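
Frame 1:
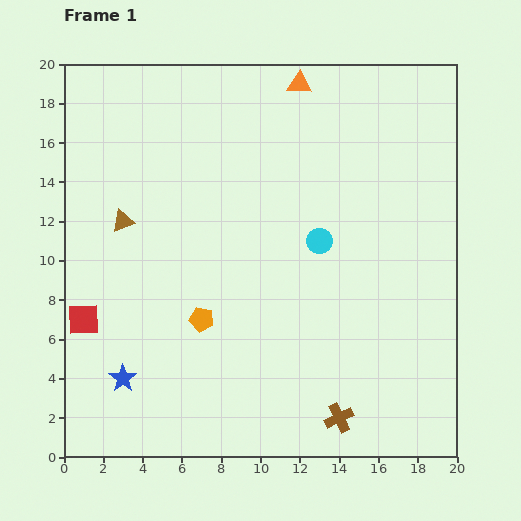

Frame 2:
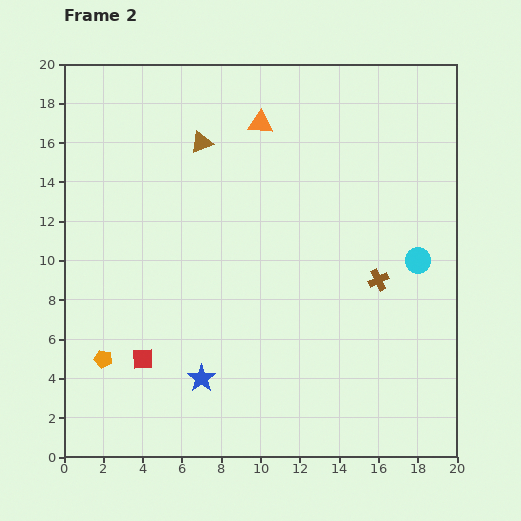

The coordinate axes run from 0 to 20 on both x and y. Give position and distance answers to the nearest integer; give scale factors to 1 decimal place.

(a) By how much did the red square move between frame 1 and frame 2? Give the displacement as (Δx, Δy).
(3, -2)

The red square was at (1, 7) in frame 1 and (4, 5) in frame 2.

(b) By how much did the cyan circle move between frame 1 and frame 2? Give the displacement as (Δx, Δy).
(5, -1)

The cyan circle was at (13, 11) in frame 1 and (18, 10) in frame 2.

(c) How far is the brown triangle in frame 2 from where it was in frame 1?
6

The brown triangle moved from (3, 12) to (7, 16), a distance of √(4² + 4²) ≈ 6.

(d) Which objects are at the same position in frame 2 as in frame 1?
none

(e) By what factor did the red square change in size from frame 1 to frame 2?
0.7×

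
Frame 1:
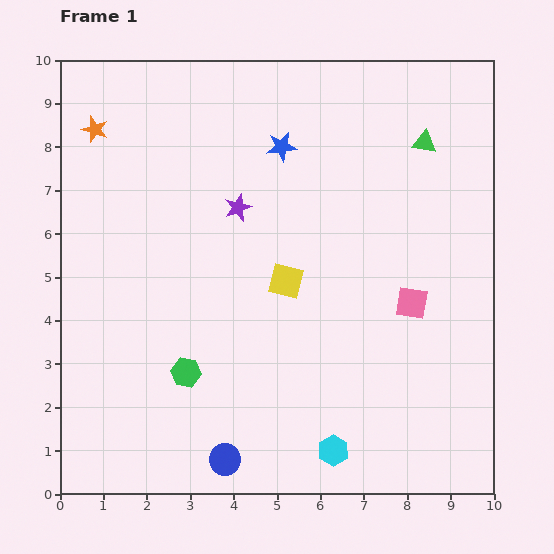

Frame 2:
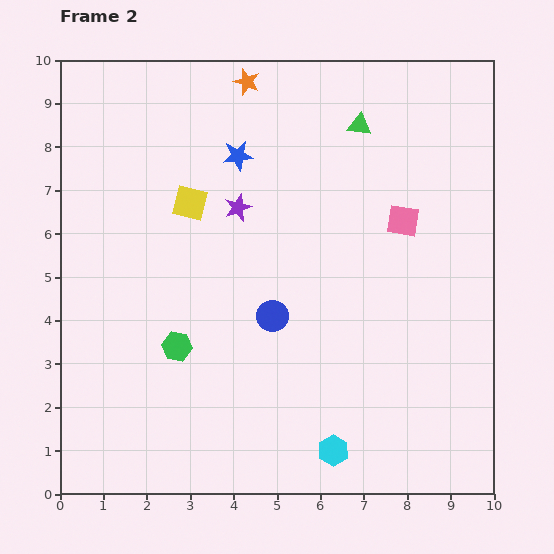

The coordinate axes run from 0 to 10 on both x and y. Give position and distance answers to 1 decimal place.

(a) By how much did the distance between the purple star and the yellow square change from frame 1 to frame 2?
-0.9

Distance in frame 1: 2.0. Distance in frame 2: 1.1.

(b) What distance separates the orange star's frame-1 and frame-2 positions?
3.7

The orange star moved from (0.8, 8.4) to (4.3, 9.5), a distance of √(3.5² + 1.1²) ≈ 3.7.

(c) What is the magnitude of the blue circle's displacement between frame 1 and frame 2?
3.5

The blue circle moved from (3.8, 0.8) to (4.9, 4.1), a distance of √(1.1² + 3.3²) ≈ 3.5.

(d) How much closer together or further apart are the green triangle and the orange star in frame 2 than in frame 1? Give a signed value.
-4.8

Distance in frame 1: 7.6. Distance in frame 2: 2.8.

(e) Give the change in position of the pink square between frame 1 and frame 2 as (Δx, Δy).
(-0.2, 1.9)

The pink square was at (8.1, 4.4) in frame 1 and (7.9, 6.3) in frame 2.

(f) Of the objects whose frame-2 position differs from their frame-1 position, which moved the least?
the green hexagon

(moved 0.6)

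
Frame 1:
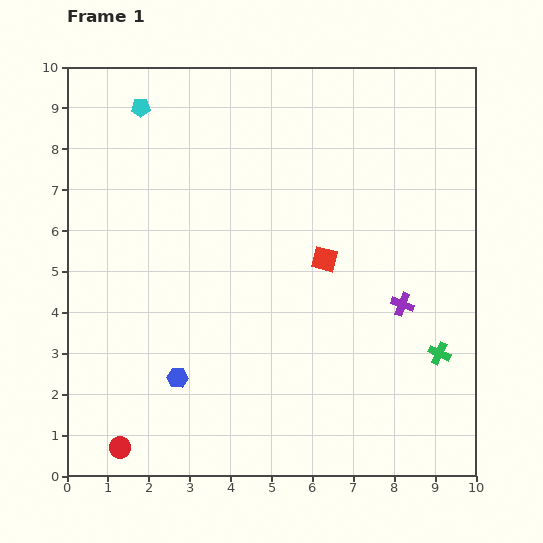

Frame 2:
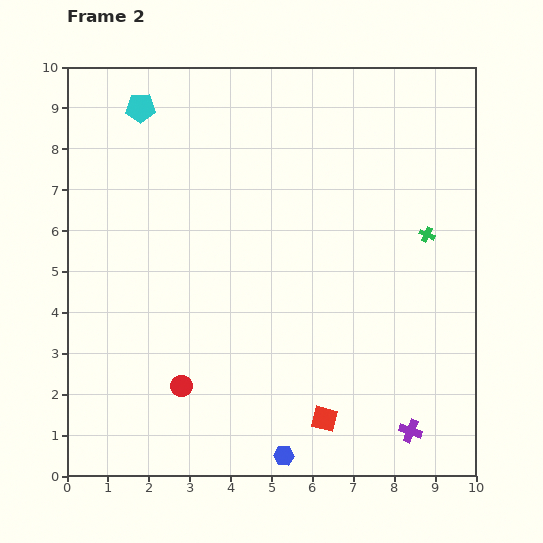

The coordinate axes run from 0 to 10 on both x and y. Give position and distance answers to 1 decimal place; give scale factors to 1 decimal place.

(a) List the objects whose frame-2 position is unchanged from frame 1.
the cyan pentagon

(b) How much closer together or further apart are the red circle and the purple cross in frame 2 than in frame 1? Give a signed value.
-2.0

Distance in frame 1: 7.7. Distance in frame 2: 5.7.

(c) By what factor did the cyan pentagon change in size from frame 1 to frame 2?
1.6×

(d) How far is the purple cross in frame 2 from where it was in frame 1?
3.1

The purple cross moved from (8.2, 4.2) to (8.4, 1.1), a distance of √(0.2² + 3.1²) ≈ 3.1.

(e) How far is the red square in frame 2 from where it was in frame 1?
3.9

The red square moved from (6.3, 5.3) to (6.3, 1.4), a distance of √(0.0² + 3.9²) ≈ 3.9.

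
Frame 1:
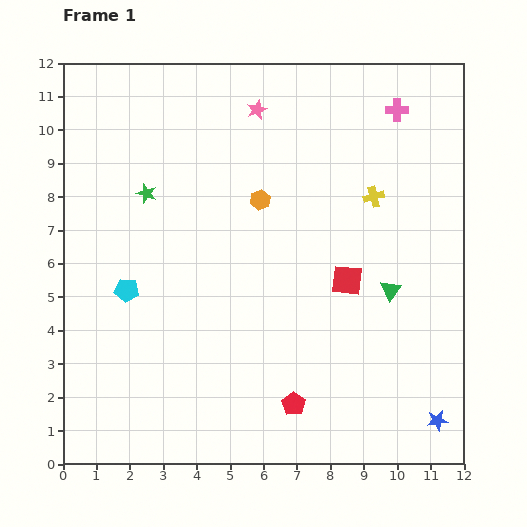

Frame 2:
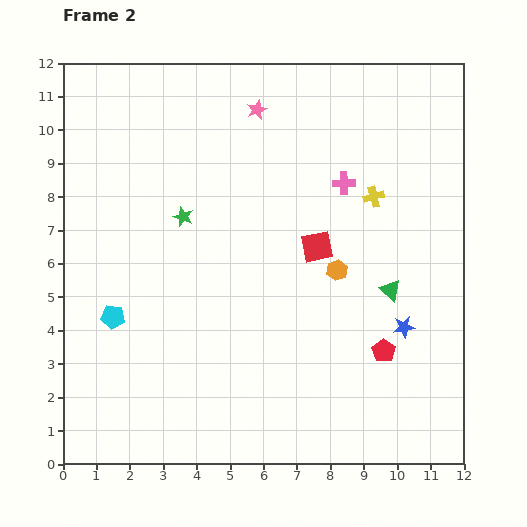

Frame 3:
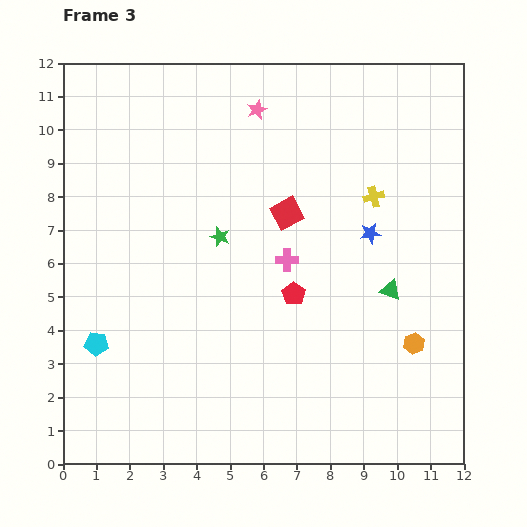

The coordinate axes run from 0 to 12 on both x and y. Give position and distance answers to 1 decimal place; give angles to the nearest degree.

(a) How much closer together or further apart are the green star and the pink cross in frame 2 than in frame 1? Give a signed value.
-3.0

Distance in frame 1: 7.9. Distance in frame 2: 4.9.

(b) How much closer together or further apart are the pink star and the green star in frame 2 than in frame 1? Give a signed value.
-0.2

Distance in frame 1: 4.1. Distance in frame 2: 3.9.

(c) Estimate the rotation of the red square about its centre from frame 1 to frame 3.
34° counter-clockwise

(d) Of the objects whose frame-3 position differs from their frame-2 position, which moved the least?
the cyan pentagon

(moved 0.9)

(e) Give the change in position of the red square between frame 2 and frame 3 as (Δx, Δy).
(-0.9, 1.0)

The red square was at (7.6, 6.5) in frame 2 and (6.7, 7.5) in frame 3.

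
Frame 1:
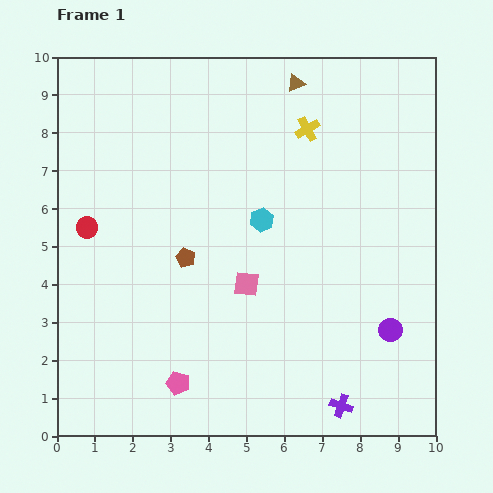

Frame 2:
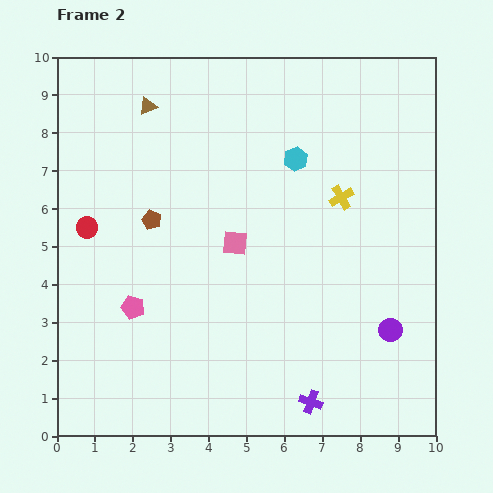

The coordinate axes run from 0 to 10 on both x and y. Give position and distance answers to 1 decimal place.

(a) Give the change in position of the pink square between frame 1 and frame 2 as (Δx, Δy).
(-0.3, 1.1)

The pink square was at (5.0, 4.0) in frame 1 and (4.7, 5.1) in frame 2.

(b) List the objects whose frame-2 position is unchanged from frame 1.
the purple circle, the red circle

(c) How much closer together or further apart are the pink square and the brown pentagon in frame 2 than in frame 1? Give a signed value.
+0.6

Distance in frame 1: 1.7. Distance in frame 2: 2.3.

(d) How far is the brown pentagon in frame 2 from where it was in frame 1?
1.3

The brown pentagon moved from (3.4, 4.7) to (2.5, 5.7), a distance of √(0.9² + 1.0²) ≈ 1.3.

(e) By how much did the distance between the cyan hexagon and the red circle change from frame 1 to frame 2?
+1.2

Distance in frame 1: 4.6. Distance in frame 2: 5.8.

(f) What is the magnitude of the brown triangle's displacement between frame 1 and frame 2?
3.9

The brown triangle moved from (6.3, 9.3) to (2.4, 8.7), a distance of √(3.9² + 0.6²) ≈ 3.9.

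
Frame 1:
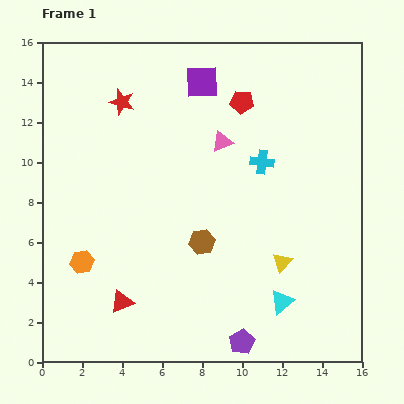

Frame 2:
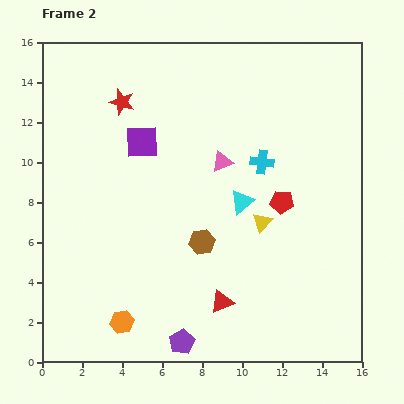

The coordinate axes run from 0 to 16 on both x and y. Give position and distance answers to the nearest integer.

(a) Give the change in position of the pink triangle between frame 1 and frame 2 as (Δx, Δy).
(0, -1)

The pink triangle was at (9, 11) in frame 1 and (9, 10) in frame 2.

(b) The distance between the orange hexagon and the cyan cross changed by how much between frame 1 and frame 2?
+1

Distance in frame 1: 10. Distance in frame 2: 11.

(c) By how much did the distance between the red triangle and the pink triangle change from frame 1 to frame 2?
-2

Distance in frame 1: 9. Distance in frame 2: 7.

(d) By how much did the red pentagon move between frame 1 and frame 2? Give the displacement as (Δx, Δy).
(2, -5)

The red pentagon was at (10, 13) in frame 1 and (12, 8) in frame 2.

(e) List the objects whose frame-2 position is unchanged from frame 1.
the red star, the cyan cross, the brown hexagon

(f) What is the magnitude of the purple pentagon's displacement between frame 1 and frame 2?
3

The purple pentagon moved from (10, 1) to (7, 1), a distance of √(3² + 0²) ≈ 3.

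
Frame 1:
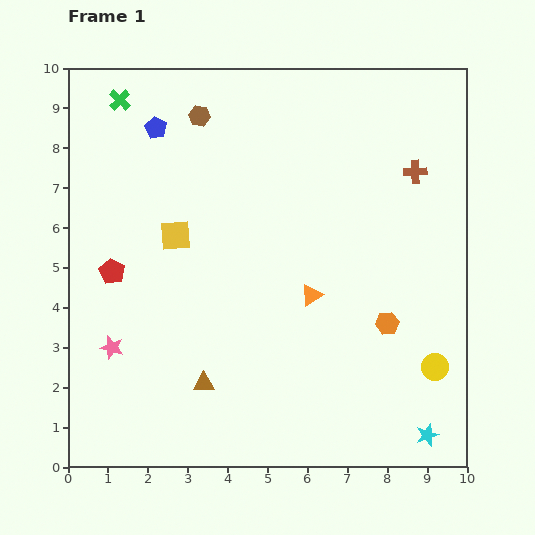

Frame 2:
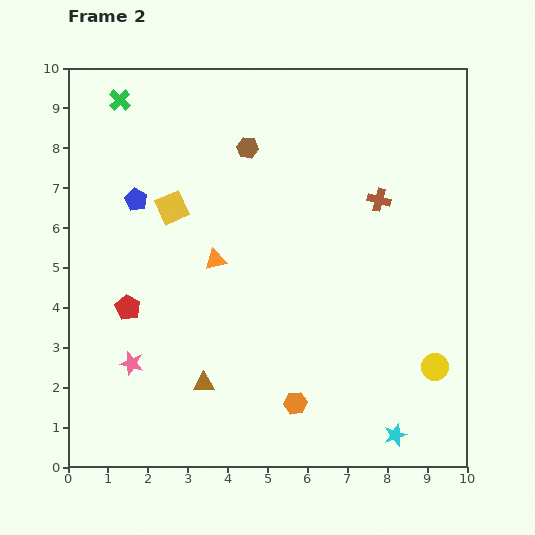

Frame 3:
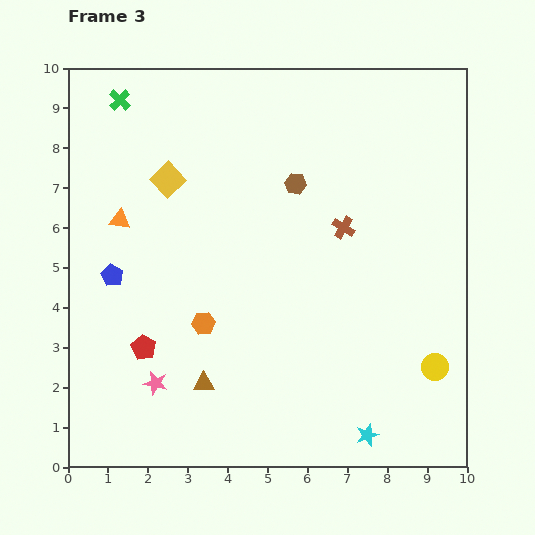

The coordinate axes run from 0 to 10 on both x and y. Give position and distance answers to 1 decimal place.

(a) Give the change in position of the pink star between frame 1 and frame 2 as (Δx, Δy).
(0.5, -0.4)

The pink star was at (1.1, 3.0) in frame 1 and (1.6, 2.6) in frame 2.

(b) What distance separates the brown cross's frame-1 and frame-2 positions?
1.1

The brown cross moved from (8.7, 7.4) to (7.8, 6.7), a distance of √(0.9² + 0.7²) ≈ 1.1.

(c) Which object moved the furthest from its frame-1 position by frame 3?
the orange triangle

(moved 5.2; next 4.6)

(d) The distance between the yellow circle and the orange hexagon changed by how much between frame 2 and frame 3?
+2.3

Distance in frame 2: 3.6. Distance in frame 3: 5.9.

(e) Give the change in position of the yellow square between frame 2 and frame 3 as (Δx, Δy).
(-0.1, 0.7)

The yellow square was at (2.6, 6.5) in frame 2 and (2.5, 7.2) in frame 3.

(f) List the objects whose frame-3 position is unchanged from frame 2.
the yellow circle, the brown triangle, the green cross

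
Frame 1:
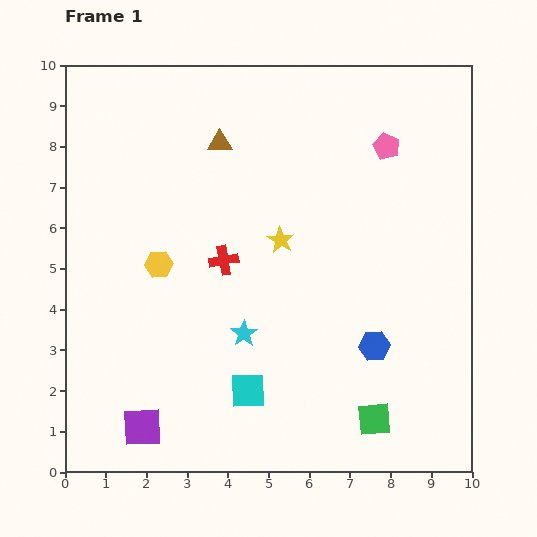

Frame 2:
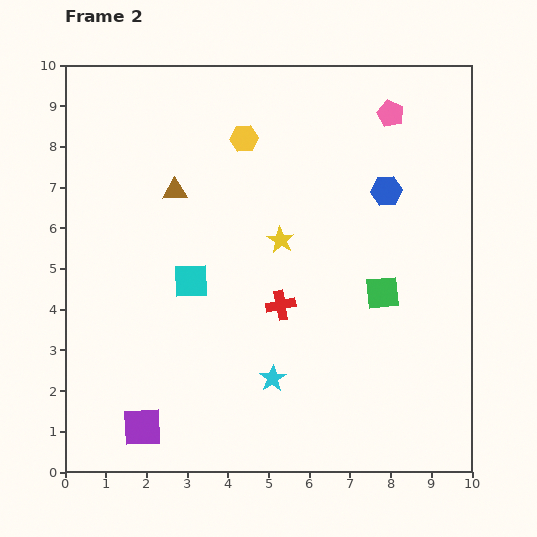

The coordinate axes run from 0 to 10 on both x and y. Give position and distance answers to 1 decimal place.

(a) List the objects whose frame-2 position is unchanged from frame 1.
the purple square, the yellow star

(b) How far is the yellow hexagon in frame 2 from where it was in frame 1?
3.7

The yellow hexagon moved from (2.3, 5.1) to (4.4, 8.2), a distance of √(2.1² + 3.1²) ≈ 3.7.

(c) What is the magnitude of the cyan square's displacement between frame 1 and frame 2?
3.0

The cyan square moved from (4.5, 2.0) to (3.1, 4.7), a distance of √(1.4² + 2.7²) ≈ 3.0.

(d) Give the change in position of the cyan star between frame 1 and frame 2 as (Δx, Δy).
(0.7, -1.1)

The cyan star was at (4.4, 3.4) in frame 1 and (5.1, 2.3) in frame 2.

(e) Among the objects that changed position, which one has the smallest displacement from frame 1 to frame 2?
the pink pentagon

(moved 0.8)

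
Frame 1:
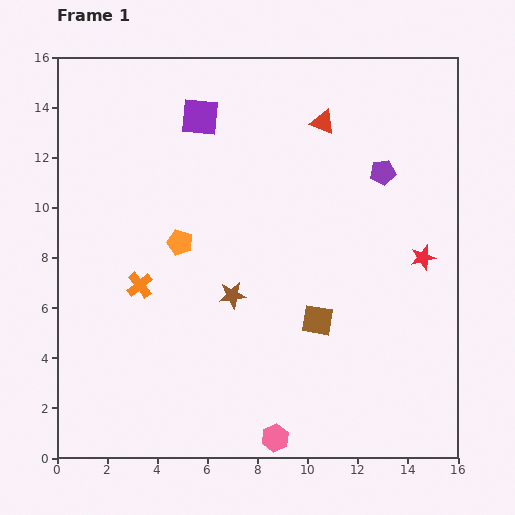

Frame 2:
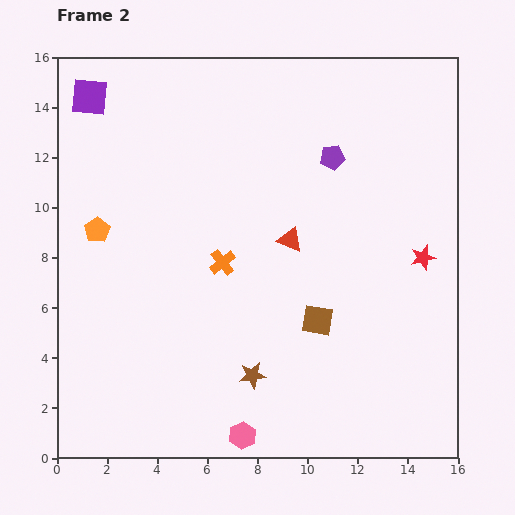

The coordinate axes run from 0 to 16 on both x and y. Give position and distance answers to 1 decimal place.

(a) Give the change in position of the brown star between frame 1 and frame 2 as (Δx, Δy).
(0.8, -3.2)

The brown star was at (7.0, 6.5) in frame 1 and (7.8, 3.3) in frame 2.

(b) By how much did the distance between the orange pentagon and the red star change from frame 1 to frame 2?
+3.3

Distance in frame 1: 9.7. Distance in frame 2: 13.0.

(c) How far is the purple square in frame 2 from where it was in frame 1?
4.5

The purple square moved from (5.7, 13.6) to (1.3, 14.4), a distance of √(4.4² + 0.8²) ≈ 4.5.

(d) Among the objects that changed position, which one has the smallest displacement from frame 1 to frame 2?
the pink hexagon

(moved 1.3)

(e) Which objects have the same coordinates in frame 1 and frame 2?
the red star, the brown square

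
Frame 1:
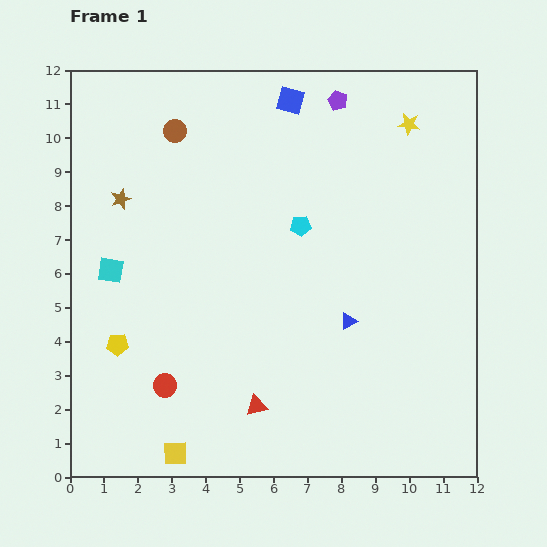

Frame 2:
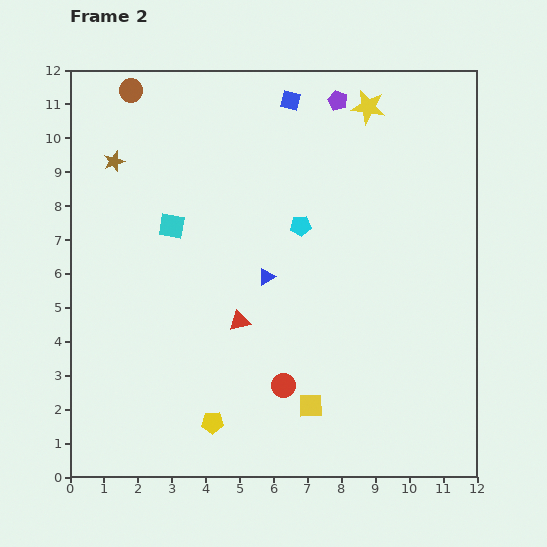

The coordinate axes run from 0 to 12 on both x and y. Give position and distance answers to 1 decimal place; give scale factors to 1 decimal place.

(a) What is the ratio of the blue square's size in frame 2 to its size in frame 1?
0.7×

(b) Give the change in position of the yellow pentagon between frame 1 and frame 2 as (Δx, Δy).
(2.8, -2.3)

The yellow pentagon was at (1.4, 3.9) in frame 1 and (4.2, 1.6) in frame 2.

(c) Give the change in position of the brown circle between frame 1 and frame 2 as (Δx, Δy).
(-1.3, 1.2)

The brown circle was at (3.1, 10.2) in frame 1 and (1.8, 11.4) in frame 2.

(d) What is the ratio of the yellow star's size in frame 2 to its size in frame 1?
1.6×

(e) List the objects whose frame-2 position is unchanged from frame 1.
the purple pentagon, the blue square, the cyan pentagon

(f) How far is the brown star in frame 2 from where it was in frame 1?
1.1

The brown star moved from (1.5, 8.2) to (1.3, 9.3), a distance of √(0.2² + 1.1²) ≈ 1.1.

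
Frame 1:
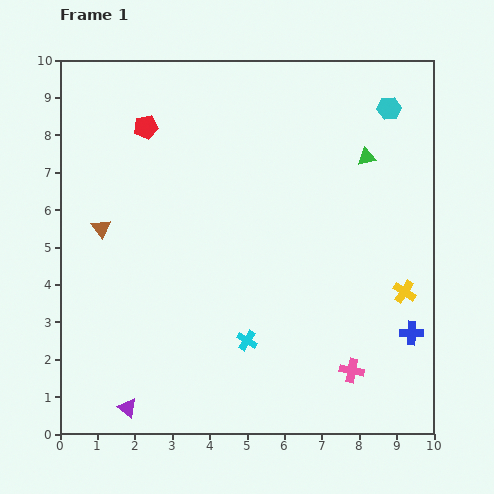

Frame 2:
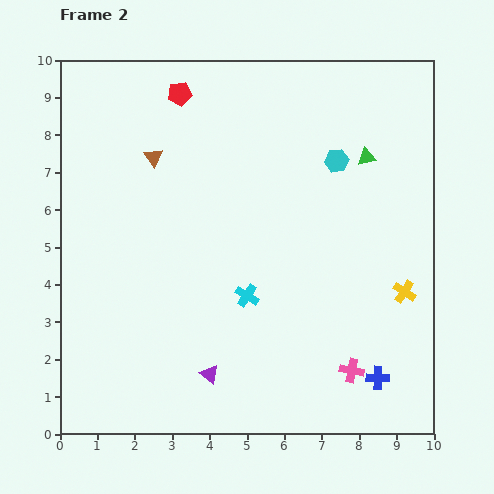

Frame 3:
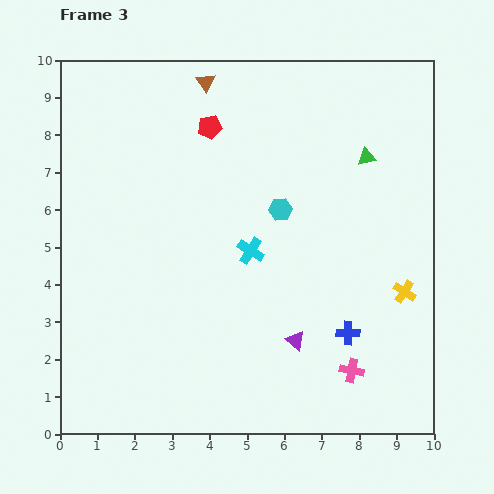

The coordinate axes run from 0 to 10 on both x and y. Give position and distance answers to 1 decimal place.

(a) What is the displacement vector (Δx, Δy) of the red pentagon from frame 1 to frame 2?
(0.9, 0.9)

The red pentagon was at (2.3, 8.2) in frame 1 and (3.2, 9.1) in frame 2.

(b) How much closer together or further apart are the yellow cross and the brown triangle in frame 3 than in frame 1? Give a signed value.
-0.6

Distance in frame 1: 8.3. Distance in frame 3: 7.7.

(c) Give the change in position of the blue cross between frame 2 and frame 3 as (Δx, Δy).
(-0.8, 1.2)

The blue cross was at (8.5, 1.5) in frame 2 and (7.7, 2.7) in frame 3.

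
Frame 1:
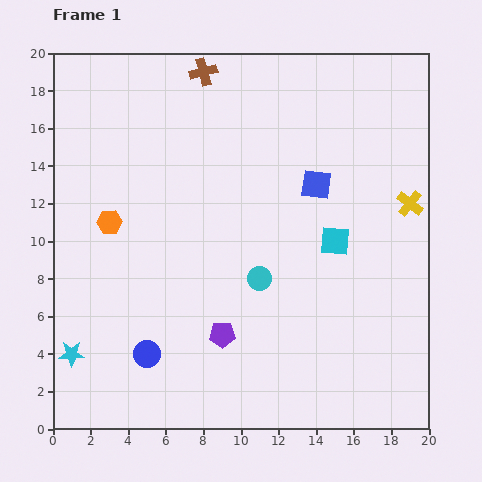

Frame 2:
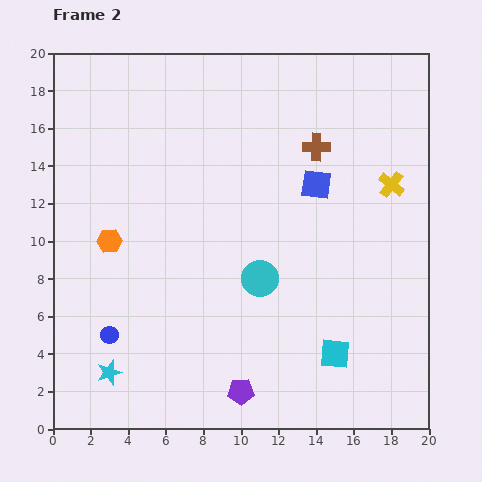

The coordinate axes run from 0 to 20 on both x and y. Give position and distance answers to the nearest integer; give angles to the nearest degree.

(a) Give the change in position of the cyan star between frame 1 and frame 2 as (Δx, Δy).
(2, -1)

The cyan star was at (1, 4) in frame 1 and (3, 3) in frame 2.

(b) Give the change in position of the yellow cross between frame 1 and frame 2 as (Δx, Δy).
(-1, 1)

The yellow cross was at (19, 12) in frame 1 and (18, 13) in frame 2.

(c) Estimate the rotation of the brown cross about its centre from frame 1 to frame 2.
16° clockwise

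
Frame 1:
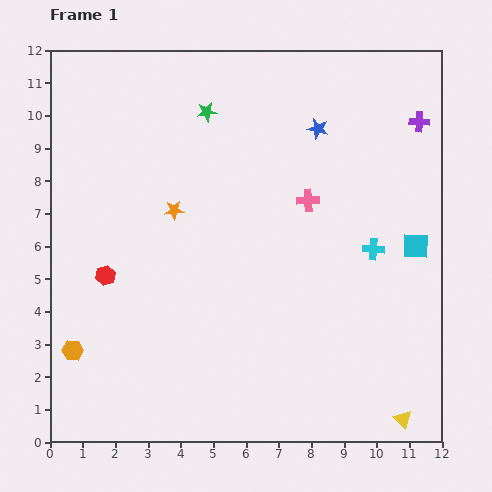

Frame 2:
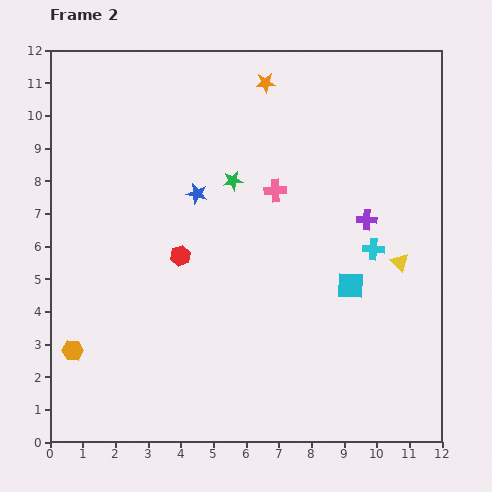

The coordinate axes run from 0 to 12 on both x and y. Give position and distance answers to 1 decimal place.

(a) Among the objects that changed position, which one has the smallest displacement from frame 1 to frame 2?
the pink cross

(moved 1.0)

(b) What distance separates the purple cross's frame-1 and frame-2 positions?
3.4

The purple cross moved from (11.3, 9.8) to (9.7, 6.8), a distance of √(1.6² + 3.0²) ≈ 3.4.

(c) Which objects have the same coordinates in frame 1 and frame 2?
the orange hexagon, the cyan cross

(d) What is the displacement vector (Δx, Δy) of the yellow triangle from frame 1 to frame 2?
(-0.1, 4.8)

The yellow triangle was at (10.8, 0.7) in frame 1 and (10.7, 5.5) in frame 2.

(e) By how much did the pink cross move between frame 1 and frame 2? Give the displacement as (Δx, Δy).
(-1.0, 0.3)

The pink cross was at (7.9, 7.4) in frame 1 and (6.9, 7.7) in frame 2.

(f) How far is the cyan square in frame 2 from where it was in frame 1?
2.3

The cyan square moved from (11.2, 6.0) to (9.2, 4.8), a distance of √(2.0² + 1.2²) ≈ 2.3.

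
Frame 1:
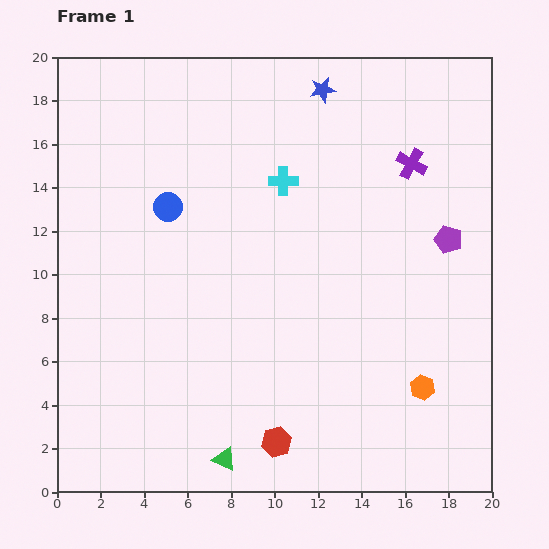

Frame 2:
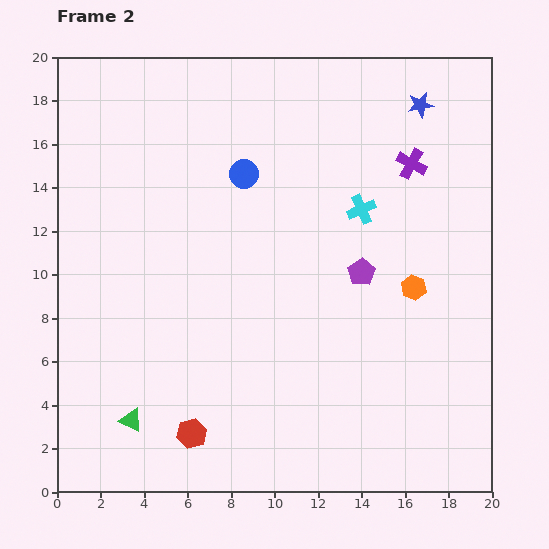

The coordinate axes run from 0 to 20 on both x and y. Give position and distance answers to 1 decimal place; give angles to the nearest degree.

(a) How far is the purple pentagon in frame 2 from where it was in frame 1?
4.3

The purple pentagon moved from (18.0, 11.6) to (14.0, 10.1), a distance of √(4.0² + 1.5²) ≈ 4.3.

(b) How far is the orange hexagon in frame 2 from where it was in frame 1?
4.6

The orange hexagon moved from (16.8, 4.8) to (16.4, 9.4), a distance of √(0.4² + 4.6²) ≈ 4.6.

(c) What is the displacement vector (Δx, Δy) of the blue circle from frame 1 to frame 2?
(3.5, 1.5)

The blue circle was at (5.1, 13.1) in frame 1 and (8.6, 14.6) in frame 2.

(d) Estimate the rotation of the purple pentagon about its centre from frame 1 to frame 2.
21° clockwise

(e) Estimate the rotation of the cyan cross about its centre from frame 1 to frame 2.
25° counter-clockwise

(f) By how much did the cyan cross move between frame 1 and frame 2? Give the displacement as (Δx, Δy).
(3.6, -1.3)

The cyan cross was at (10.4, 14.3) in frame 1 and (14.0, 13.0) in frame 2.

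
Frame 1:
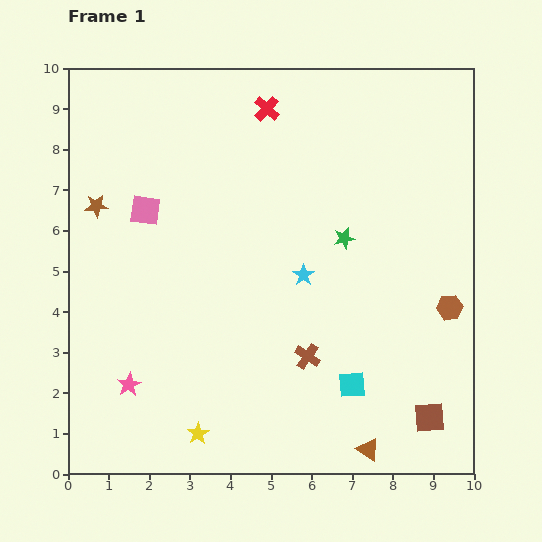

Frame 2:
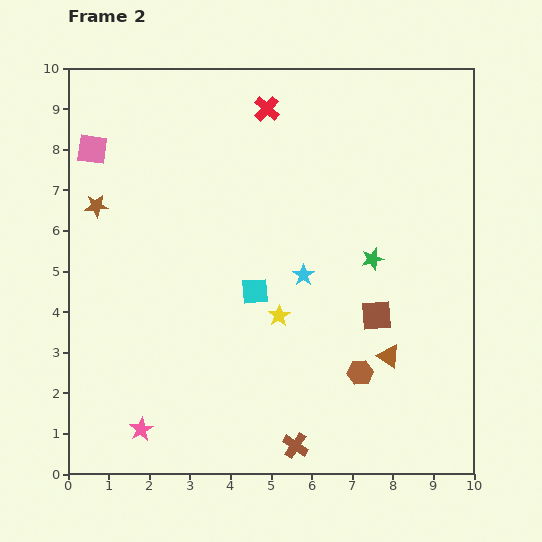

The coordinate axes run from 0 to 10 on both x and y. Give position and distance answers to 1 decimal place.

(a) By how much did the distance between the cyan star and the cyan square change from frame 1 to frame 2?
-1.7

Distance in frame 1: 3.0. Distance in frame 2: 1.3.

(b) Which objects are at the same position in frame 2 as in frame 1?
the red cross, the cyan star, the brown star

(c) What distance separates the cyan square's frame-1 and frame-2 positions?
3.3

The cyan square moved from (7.0, 2.2) to (4.6, 4.5), a distance of √(2.4² + 2.3²) ≈ 3.3.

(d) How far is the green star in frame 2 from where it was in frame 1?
0.9

The green star moved from (6.8, 5.8) to (7.5, 5.3), a distance of √(0.7² + 0.5²) ≈ 0.9.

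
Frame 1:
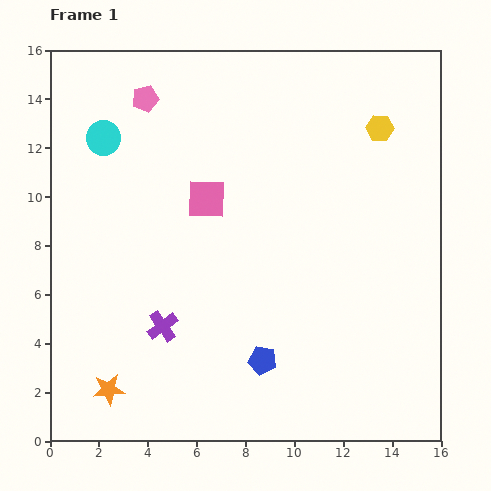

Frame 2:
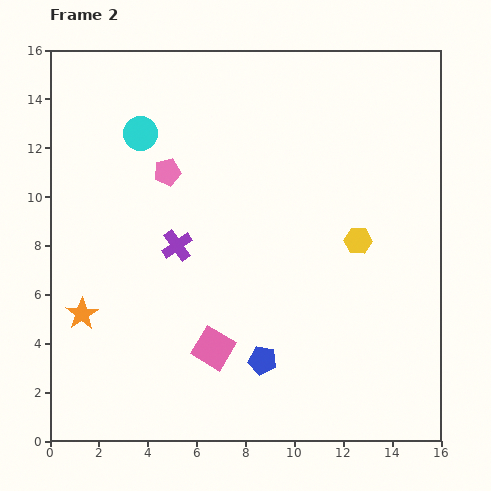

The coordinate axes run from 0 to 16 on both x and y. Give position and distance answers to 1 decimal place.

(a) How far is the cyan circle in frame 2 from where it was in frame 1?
1.5

The cyan circle moved from (2.2, 12.4) to (3.7, 12.6), a distance of √(1.5² + 0.2²) ≈ 1.5.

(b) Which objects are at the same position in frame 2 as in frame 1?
the blue pentagon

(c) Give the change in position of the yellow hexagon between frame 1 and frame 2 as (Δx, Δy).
(-0.9, -4.6)

The yellow hexagon was at (13.5, 12.8) in frame 1 and (12.6, 8.2) in frame 2.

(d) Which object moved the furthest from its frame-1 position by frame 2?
the pink square

(moved 6.1; next 4.7)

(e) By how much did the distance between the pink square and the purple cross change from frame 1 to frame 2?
-1.0

Distance in frame 1: 5.5. Distance in frame 2: 4.5.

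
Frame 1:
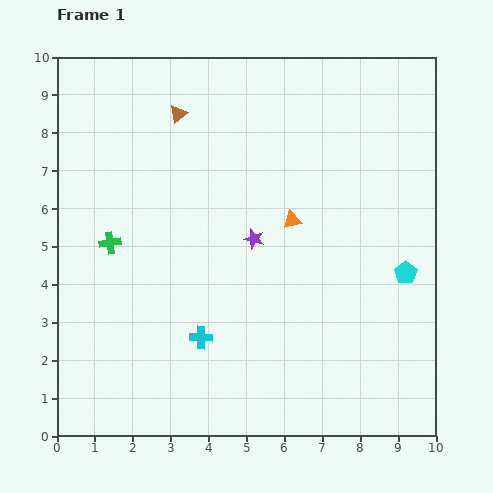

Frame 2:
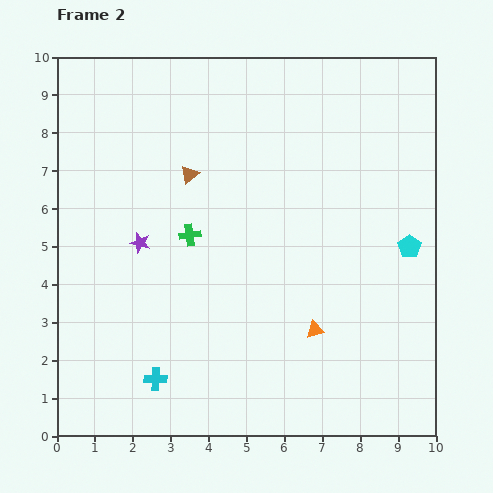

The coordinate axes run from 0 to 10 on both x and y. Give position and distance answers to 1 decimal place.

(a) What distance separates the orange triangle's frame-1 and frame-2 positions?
3.0

The orange triangle moved from (6.2, 5.7) to (6.8, 2.8), a distance of √(0.6² + 2.9²) ≈ 3.0.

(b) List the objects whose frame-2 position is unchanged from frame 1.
none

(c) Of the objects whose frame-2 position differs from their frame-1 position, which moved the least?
the cyan pentagon

(moved 0.7)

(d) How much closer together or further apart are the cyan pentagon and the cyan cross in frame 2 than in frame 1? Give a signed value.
+1.9

Distance in frame 1: 5.7. Distance in frame 2: 7.6.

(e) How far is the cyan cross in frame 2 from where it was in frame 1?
1.6

The cyan cross moved from (3.8, 2.6) to (2.6, 1.5), a distance of √(1.2² + 1.1²) ≈ 1.6.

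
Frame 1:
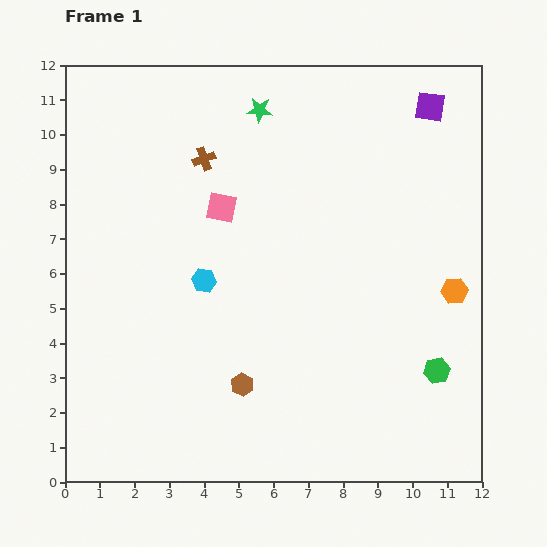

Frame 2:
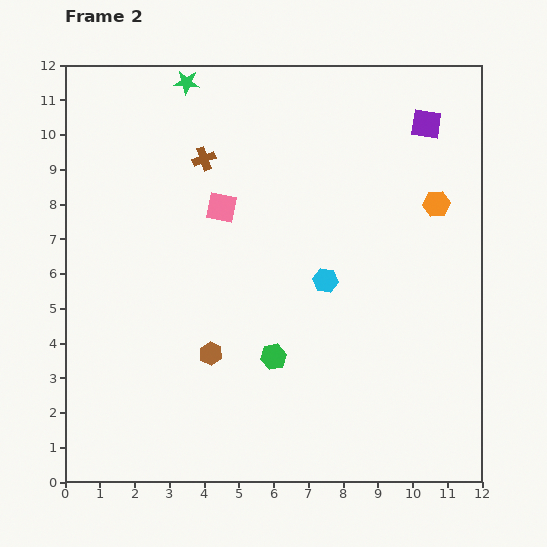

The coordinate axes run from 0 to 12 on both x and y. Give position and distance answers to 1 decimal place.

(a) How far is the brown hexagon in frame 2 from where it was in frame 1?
1.3

The brown hexagon moved from (5.1, 2.8) to (4.2, 3.7), a distance of √(0.9² + 0.9²) ≈ 1.3.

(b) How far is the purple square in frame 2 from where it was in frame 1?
0.5

The purple square moved from (10.5, 10.8) to (10.4, 10.3), a distance of √(0.1² + 0.5²) ≈ 0.5.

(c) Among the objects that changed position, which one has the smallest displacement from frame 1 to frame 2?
the purple square

(moved 0.5)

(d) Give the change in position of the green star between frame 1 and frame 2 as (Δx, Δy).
(-2.1, 0.8)

The green star was at (5.6, 10.7) in frame 1 and (3.5, 11.5) in frame 2.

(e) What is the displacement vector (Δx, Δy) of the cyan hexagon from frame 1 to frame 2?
(3.5, 0.0)

The cyan hexagon was at (4.0, 5.8) in frame 1 and (7.5, 5.8) in frame 2.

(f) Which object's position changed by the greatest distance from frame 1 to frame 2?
the green hexagon

(moved 4.7; next 3.5)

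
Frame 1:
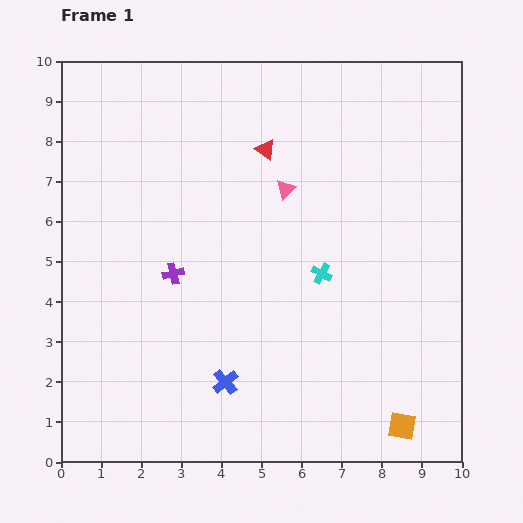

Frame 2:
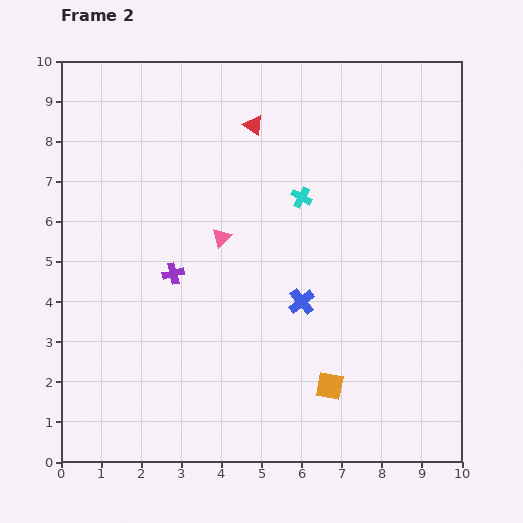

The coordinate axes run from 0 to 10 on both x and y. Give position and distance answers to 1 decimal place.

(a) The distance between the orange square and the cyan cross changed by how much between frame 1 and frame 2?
+0.5

Distance in frame 1: 4.3. Distance in frame 2: 4.8.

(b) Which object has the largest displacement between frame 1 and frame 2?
the blue cross

(moved 2.8; next 2.1)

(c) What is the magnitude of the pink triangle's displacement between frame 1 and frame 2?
2.0

The pink triangle moved from (5.6, 6.8) to (4.0, 5.6), a distance of √(1.6² + 1.2²) ≈ 2.0.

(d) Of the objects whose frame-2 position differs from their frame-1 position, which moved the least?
the red triangle

(moved 0.7)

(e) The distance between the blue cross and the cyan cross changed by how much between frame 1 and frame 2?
-1.0

Distance in frame 1: 3.6. Distance in frame 2: 2.6.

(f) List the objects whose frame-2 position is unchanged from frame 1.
the purple cross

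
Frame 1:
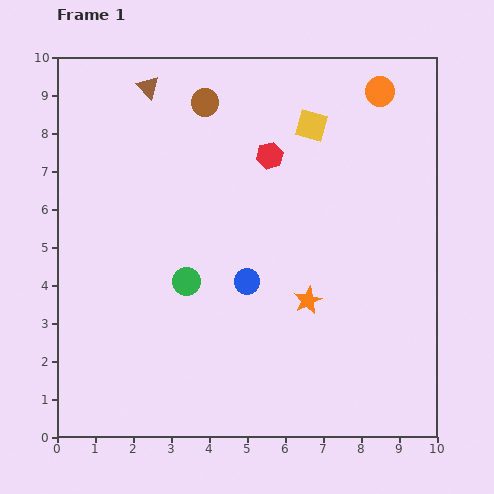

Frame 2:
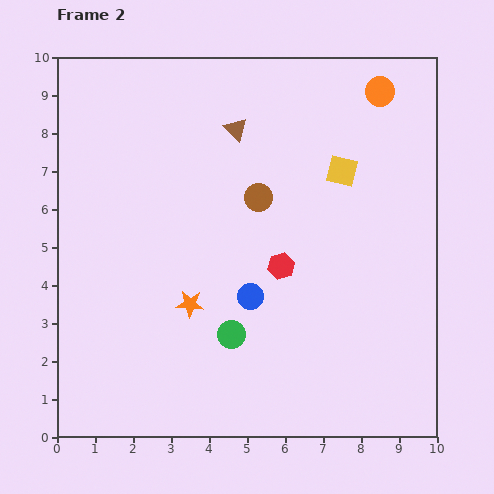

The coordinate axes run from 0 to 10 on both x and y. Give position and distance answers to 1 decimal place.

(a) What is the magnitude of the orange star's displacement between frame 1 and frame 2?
3.1

The orange star moved from (6.6, 3.6) to (3.5, 3.5), a distance of √(3.1² + 0.1²) ≈ 3.1.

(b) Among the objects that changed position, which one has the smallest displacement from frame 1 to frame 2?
the blue circle

(moved 0.4)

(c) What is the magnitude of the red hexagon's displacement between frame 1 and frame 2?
2.9

The red hexagon moved from (5.6, 7.4) to (5.9, 4.5), a distance of √(0.3² + 2.9²) ≈ 2.9.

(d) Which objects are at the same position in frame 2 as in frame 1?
the orange circle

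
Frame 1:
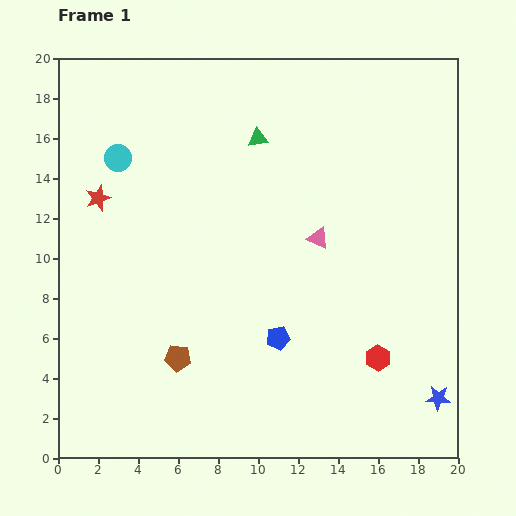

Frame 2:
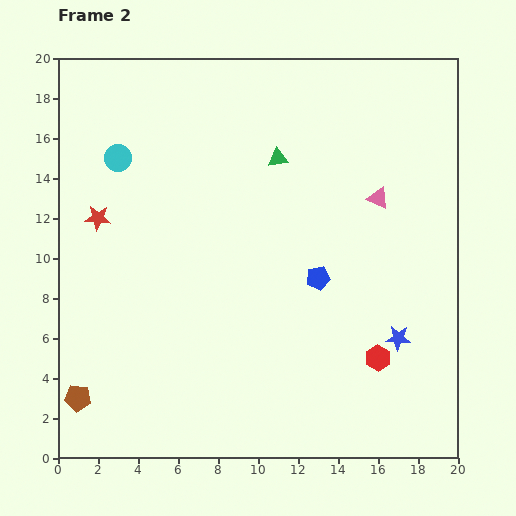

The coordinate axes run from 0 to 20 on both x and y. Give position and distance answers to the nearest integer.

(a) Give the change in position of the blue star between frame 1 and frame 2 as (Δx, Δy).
(-2, 3)

The blue star was at (19, 3) in frame 1 and (17, 6) in frame 2.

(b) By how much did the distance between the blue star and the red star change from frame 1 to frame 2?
-4

Distance in frame 1: 20. Distance in frame 2: 16.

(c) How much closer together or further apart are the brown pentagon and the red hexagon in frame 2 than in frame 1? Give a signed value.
+5

Distance in frame 1: 10. Distance in frame 2: 15.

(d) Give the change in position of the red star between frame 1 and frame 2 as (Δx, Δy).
(0, -1)

The red star was at (2, 13) in frame 1 and (2, 12) in frame 2.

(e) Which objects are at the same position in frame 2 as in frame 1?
the cyan circle, the red hexagon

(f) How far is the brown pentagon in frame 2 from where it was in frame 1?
5

The brown pentagon moved from (6, 5) to (1, 3), a distance of √(5² + 2²) ≈ 5.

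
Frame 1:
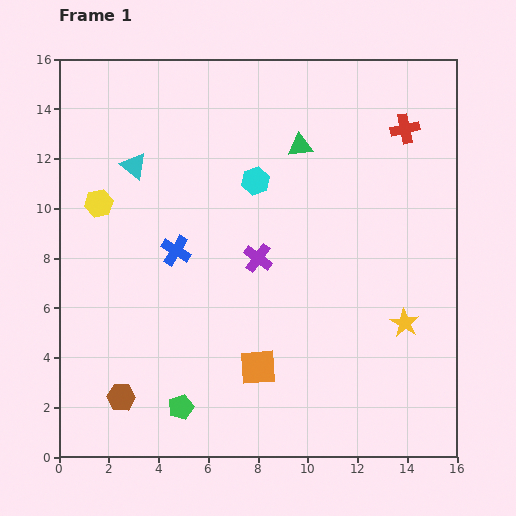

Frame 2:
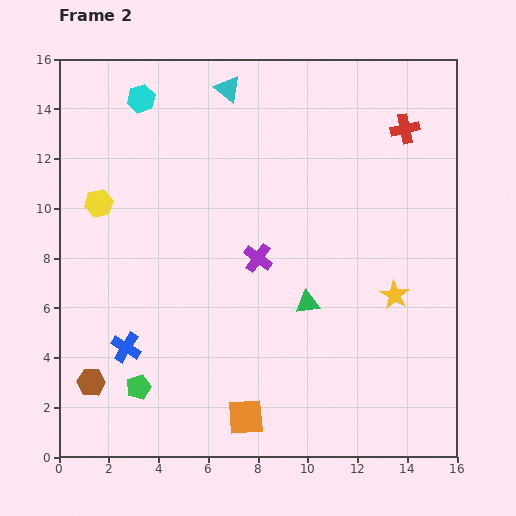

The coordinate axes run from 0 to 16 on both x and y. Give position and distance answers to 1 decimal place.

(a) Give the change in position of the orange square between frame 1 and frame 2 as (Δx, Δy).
(-0.5, -2.0)

The orange square was at (8.0, 3.6) in frame 1 and (7.5, 1.6) in frame 2.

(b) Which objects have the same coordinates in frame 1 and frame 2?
the yellow hexagon, the purple cross, the red cross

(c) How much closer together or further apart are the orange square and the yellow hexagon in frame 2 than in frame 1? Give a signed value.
+1.2

Distance in frame 1: 9.2. Distance in frame 2: 10.4.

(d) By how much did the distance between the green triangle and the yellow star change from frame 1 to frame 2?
-4.7

Distance in frame 1: 8.2. Distance in frame 2: 3.5.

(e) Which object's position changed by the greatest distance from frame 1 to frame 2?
the green triangle

(moved 6.3; next 5.7)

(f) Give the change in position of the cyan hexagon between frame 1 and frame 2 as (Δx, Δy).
(-4.6, 3.3)

The cyan hexagon was at (7.9, 11.1) in frame 1 and (3.3, 14.4) in frame 2.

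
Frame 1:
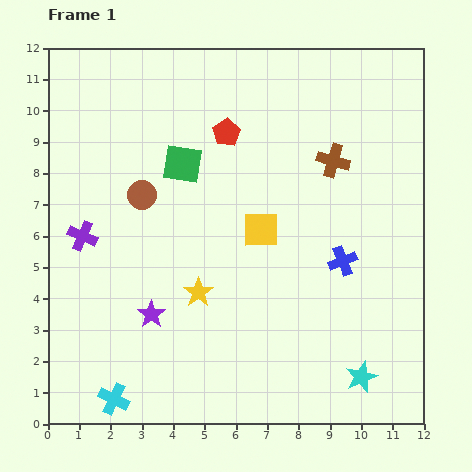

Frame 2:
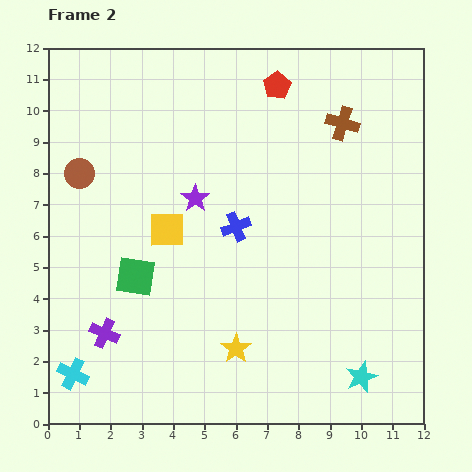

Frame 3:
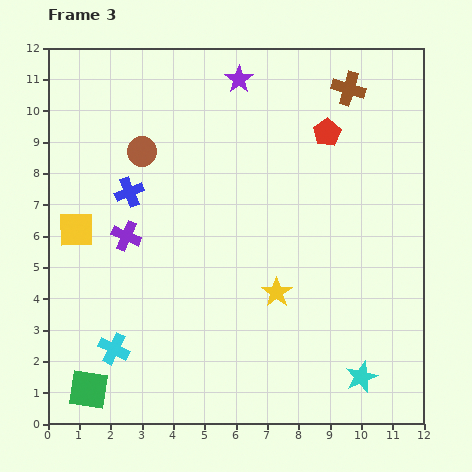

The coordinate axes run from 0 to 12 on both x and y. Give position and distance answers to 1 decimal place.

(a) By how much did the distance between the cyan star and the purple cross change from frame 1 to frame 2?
-1.7

Distance in frame 1: 10.0. Distance in frame 2: 8.3.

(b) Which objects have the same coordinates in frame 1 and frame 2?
the cyan star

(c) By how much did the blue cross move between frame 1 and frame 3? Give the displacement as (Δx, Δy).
(-6.8, 2.2)

The blue cross was at (9.4, 5.2) in frame 1 and (2.6, 7.4) in frame 3.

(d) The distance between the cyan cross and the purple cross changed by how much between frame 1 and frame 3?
-1.7

Distance in frame 1: 5.3. Distance in frame 3: 3.6.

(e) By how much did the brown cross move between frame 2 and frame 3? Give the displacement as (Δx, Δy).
(0.2, 1.1)

The brown cross was at (9.4, 9.6) in frame 2 and (9.6, 10.7) in frame 3.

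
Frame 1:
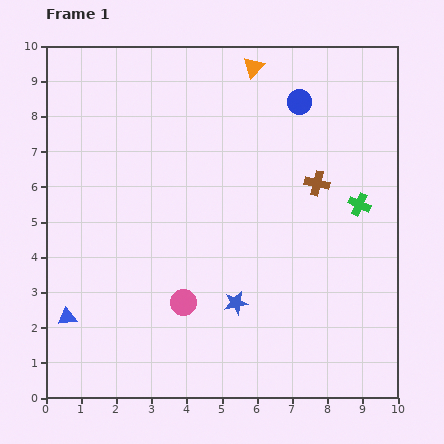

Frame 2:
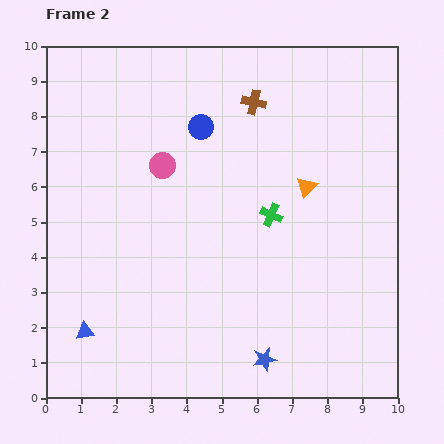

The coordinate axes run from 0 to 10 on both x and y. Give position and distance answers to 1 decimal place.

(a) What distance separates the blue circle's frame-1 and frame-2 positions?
2.9

The blue circle moved from (7.2, 8.4) to (4.4, 7.7), a distance of √(2.8² + 0.7²) ≈ 2.9.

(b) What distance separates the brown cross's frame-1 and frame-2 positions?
2.9

The brown cross moved from (7.7, 6.1) to (5.9, 8.4), a distance of √(1.8² + 2.3²) ≈ 2.9.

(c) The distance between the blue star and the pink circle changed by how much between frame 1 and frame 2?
+4.7

Distance in frame 1: 1.5. Distance in frame 2: 6.2.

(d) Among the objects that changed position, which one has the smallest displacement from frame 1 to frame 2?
the blue triangle

(moved 0.6)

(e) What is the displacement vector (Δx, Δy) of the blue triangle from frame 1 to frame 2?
(0.5, -0.4)

The blue triangle was at (0.6, 2.3) in frame 1 and (1.1, 1.9) in frame 2.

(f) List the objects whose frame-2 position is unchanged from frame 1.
none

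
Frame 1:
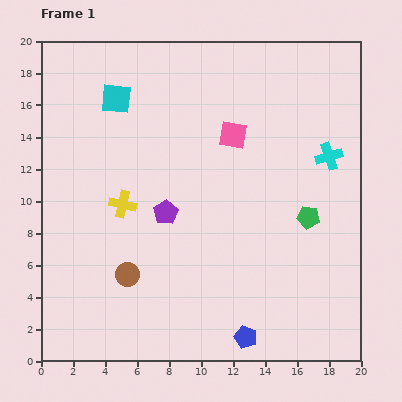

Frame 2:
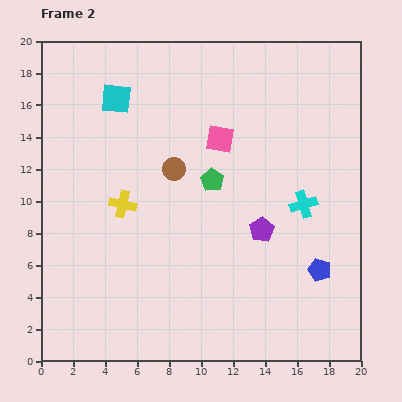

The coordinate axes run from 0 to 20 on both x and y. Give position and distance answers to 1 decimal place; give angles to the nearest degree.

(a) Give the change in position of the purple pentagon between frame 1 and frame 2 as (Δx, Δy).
(6.0, -1.1)

The purple pentagon was at (7.8, 9.3) in frame 1 and (13.8, 8.2) in frame 2.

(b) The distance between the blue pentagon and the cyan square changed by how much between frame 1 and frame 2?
-0.4

Distance in frame 1: 17.0. Distance in frame 2: 16.6.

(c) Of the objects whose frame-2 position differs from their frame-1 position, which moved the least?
the pink square

(moved 0.8)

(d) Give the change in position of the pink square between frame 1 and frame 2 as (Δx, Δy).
(-0.8, -0.2)

The pink square was at (12.0, 14.1) in frame 1 and (11.2, 13.9) in frame 2.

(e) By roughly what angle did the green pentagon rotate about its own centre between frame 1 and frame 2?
22° clockwise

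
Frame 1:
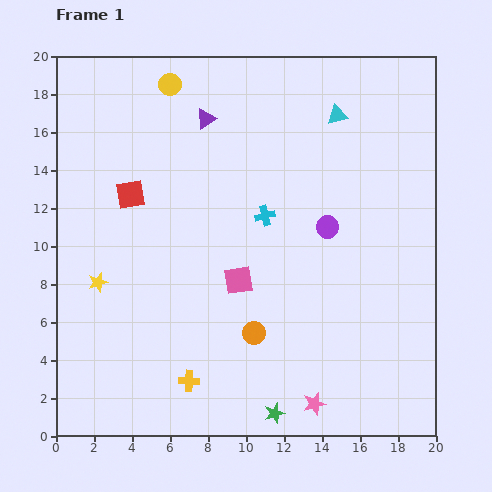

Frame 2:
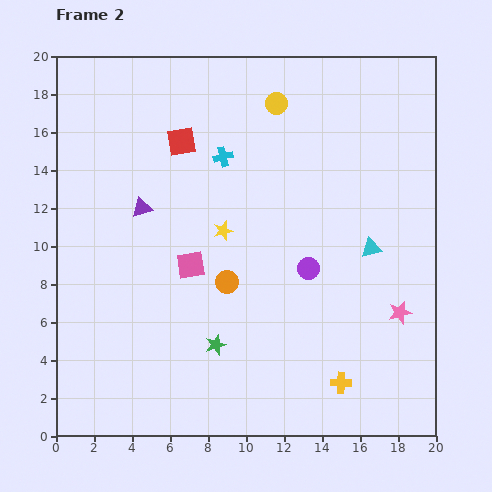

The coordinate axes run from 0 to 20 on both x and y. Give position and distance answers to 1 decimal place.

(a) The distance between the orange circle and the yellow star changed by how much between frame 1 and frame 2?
-5.9

Distance in frame 1: 8.6. Distance in frame 2: 2.7.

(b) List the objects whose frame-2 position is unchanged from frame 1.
none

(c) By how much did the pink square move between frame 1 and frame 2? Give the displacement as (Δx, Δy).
(-2.5, 0.8)

The pink square was at (9.6, 8.2) in frame 1 and (7.1, 9.0) in frame 2.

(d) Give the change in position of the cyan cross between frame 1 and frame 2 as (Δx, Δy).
(-2.2, 3.1)

The cyan cross was at (11.0, 11.6) in frame 1 and (8.8, 14.7) in frame 2.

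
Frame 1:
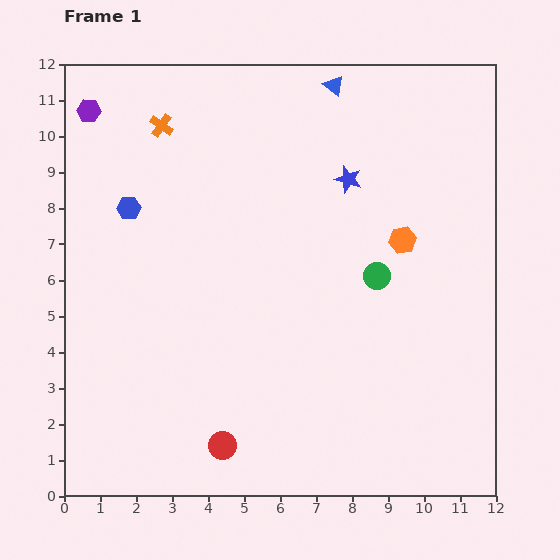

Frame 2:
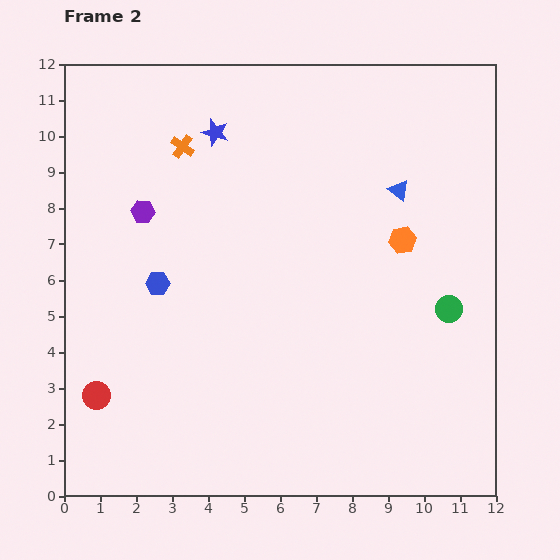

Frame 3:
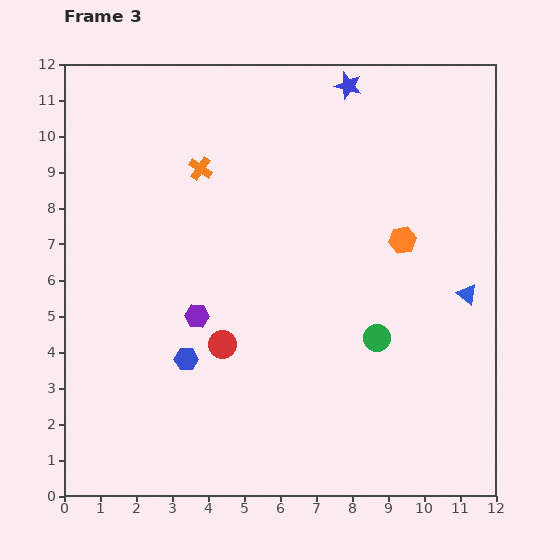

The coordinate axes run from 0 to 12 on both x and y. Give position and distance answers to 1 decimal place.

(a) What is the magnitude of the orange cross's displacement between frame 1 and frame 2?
0.8

The orange cross moved from (2.7, 10.3) to (3.3, 9.7), a distance of √(0.6² + 0.6²) ≈ 0.8.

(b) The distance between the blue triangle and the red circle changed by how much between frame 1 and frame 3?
-3.6

Distance in frame 1: 10.5. Distance in frame 3: 6.9.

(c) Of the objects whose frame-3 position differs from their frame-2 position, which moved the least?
the orange cross

(moved 0.8)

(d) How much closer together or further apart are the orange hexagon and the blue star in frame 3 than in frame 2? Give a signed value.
-1.4

Distance in frame 2: 6.0. Distance in frame 3: 4.6.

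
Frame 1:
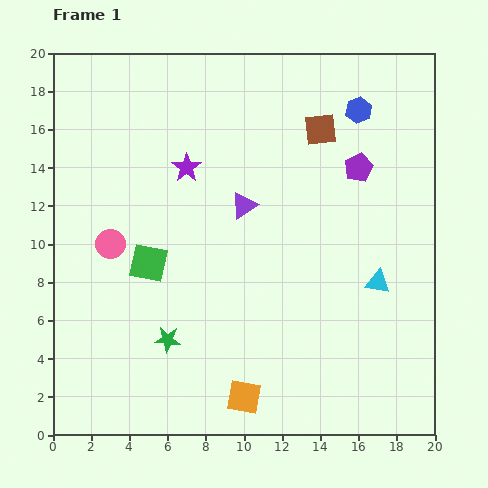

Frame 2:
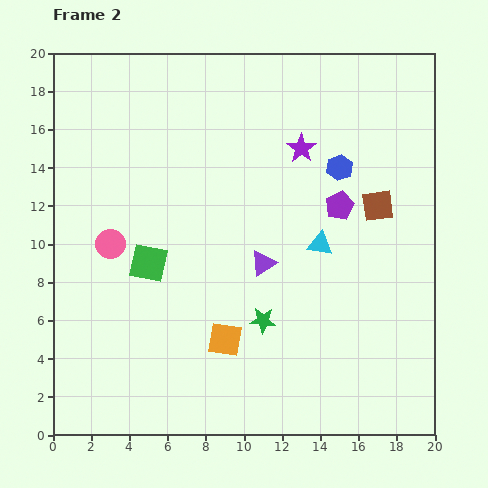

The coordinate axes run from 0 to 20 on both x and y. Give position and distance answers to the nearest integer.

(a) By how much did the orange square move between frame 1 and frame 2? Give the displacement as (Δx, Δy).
(-1, 3)

The orange square was at (10, 2) in frame 1 and (9, 5) in frame 2.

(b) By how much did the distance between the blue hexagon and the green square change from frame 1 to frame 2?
-3

Distance in frame 1: 14. Distance in frame 2: 11.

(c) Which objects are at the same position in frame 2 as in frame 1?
the pink circle, the green square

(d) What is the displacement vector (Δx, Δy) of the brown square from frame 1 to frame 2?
(3, -4)

The brown square was at (14, 16) in frame 1 and (17, 12) in frame 2.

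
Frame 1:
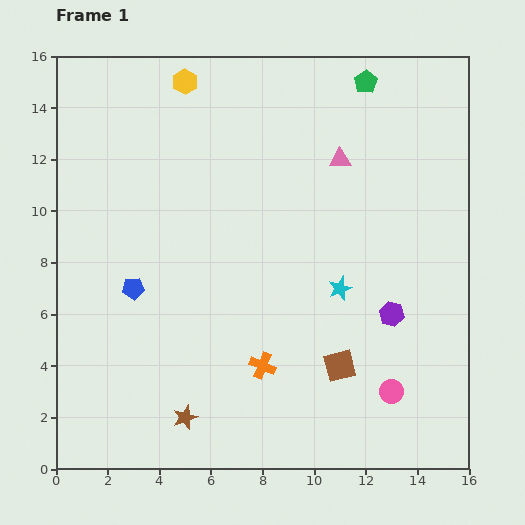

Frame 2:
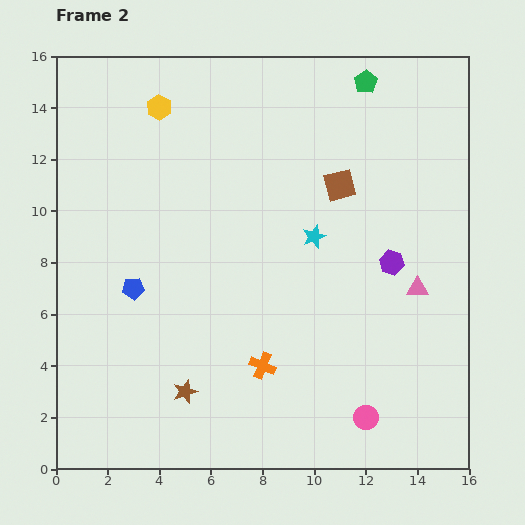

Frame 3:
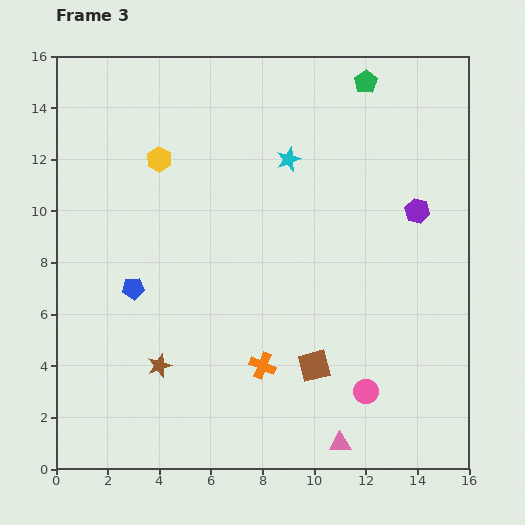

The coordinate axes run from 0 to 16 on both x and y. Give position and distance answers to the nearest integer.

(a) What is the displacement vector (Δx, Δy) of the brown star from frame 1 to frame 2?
(0, 1)

The brown star was at (5, 2) in frame 1 and (5, 3) in frame 2.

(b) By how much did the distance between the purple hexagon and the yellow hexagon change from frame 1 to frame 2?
-1

Distance in frame 1: 12. Distance in frame 2: 11.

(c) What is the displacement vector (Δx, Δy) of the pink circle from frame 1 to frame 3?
(-1, 0)

The pink circle was at (13, 3) in frame 1 and (12, 3) in frame 3.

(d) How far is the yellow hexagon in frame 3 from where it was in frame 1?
3

The yellow hexagon moved from (5, 15) to (4, 12), a distance of √(1² + 3²) ≈ 3.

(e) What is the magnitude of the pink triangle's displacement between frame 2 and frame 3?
7

The pink triangle moved from (14, 7) to (11, 1), a distance of √(3² + 6²) ≈ 7.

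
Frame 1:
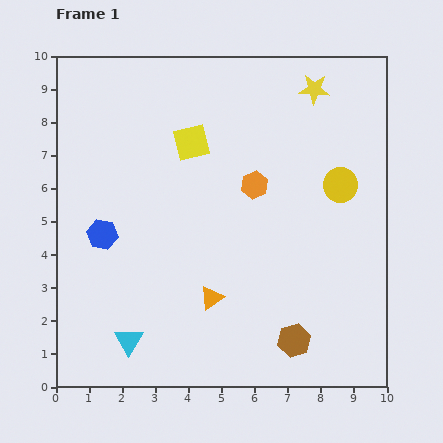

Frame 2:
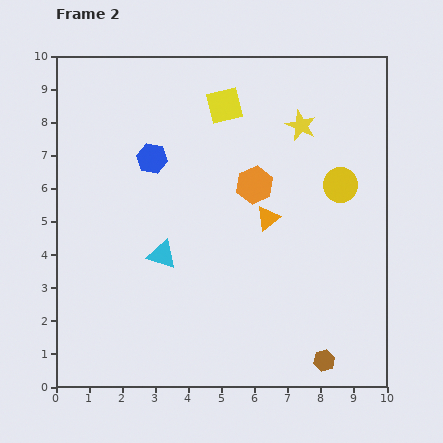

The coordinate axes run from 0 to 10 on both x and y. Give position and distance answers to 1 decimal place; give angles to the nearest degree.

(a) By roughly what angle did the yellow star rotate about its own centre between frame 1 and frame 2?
20° clockwise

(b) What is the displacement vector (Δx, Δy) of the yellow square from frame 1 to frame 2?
(1.0, 1.1)

The yellow square was at (4.1, 7.4) in frame 1 and (5.1, 8.5) in frame 2.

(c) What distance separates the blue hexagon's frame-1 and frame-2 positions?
2.7

The blue hexagon moved from (1.4, 4.6) to (2.9, 6.9), a distance of √(1.5² + 2.3²) ≈ 2.7.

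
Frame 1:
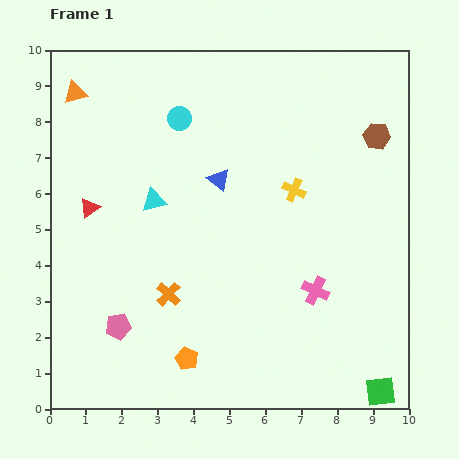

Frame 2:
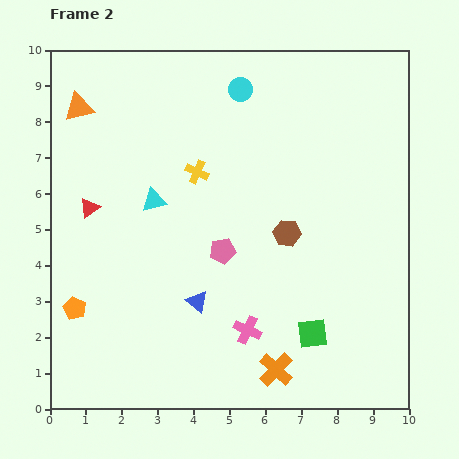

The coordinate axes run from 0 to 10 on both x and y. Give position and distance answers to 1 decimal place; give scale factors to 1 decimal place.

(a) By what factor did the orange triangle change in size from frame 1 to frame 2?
1.3×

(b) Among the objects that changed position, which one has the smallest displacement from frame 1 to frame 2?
the orange triangle

(moved 0.4)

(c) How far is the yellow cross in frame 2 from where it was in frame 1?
2.7

The yellow cross moved from (6.8, 6.1) to (4.1, 6.6), a distance of √(2.7² + 0.5²) ≈ 2.7.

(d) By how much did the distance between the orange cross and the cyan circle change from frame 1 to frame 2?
+3.0

Distance in frame 1: 4.9. Distance in frame 2: 7.9.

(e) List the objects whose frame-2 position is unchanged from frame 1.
the cyan triangle, the red triangle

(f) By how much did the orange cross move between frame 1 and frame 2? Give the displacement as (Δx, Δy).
(3.0, -2.1)

The orange cross was at (3.3, 3.2) in frame 1 and (6.3, 1.1) in frame 2.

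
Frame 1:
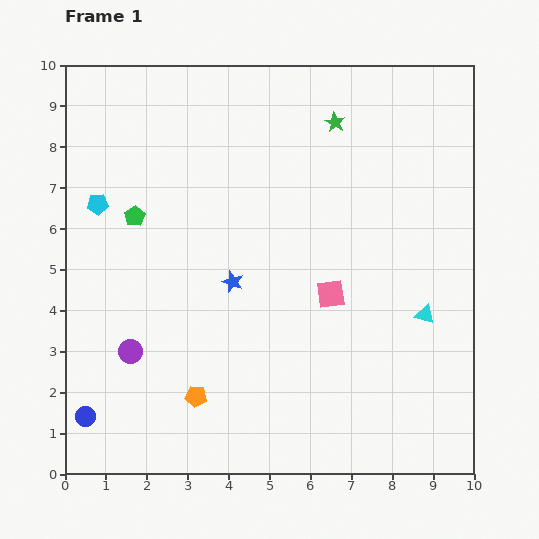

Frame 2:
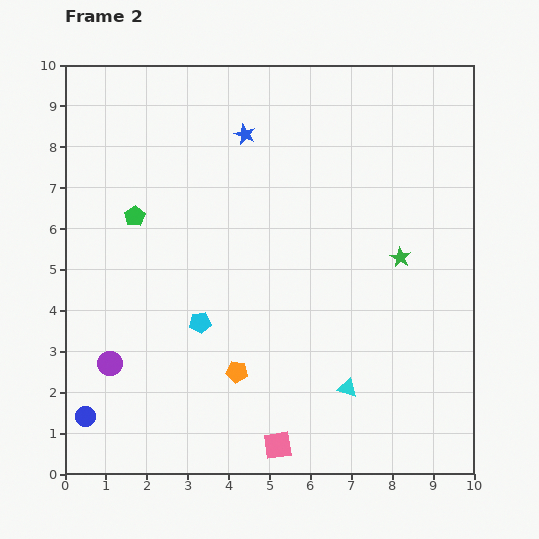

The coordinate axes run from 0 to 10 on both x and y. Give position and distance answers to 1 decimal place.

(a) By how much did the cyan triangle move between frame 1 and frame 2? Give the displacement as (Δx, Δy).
(-1.9, -1.8)

The cyan triangle was at (8.8, 3.9) in frame 1 and (6.9, 2.1) in frame 2.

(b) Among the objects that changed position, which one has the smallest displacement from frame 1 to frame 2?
the purple circle

(moved 0.6)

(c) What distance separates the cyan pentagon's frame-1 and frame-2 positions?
3.8

The cyan pentagon moved from (0.8, 6.6) to (3.3, 3.7), a distance of √(2.5² + 2.9²) ≈ 3.8.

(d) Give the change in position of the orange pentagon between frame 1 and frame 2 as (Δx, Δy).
(1.0, 0.6)

The orange pentagon was at (3.2, 1.9) in frame 1 and (4.2, 2.5) in frame 2.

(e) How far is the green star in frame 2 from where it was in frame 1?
3.7

The green star moved from (6.6, 8.6) to (8.2, 5.3), a distance of √(1.6² + 3.3²) ≈ 3.7.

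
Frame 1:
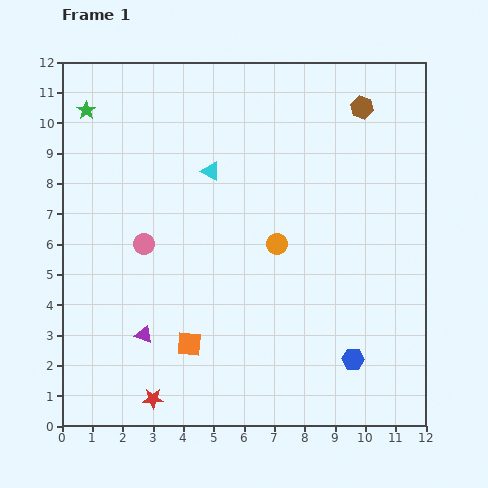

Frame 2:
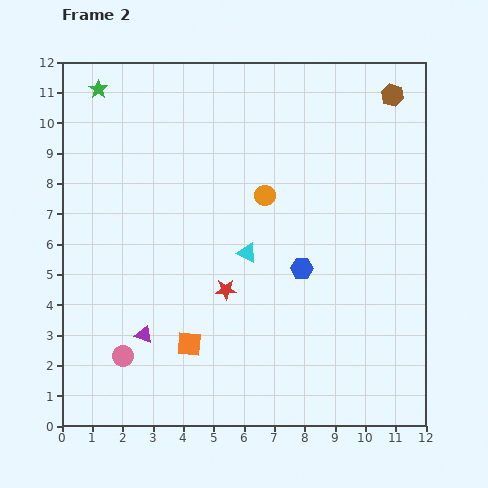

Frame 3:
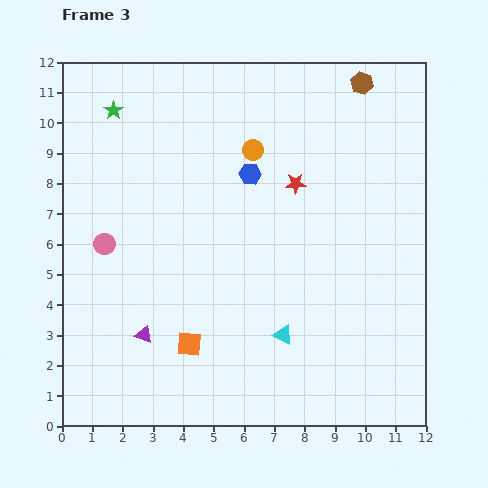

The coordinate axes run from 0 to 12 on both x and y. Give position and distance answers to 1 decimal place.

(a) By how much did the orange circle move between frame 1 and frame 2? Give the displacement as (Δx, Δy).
(-0.4, 1.6)

The orange circle was at (7.1, 6.0) in frame 1 and (6.7, 7.6) in frame 2.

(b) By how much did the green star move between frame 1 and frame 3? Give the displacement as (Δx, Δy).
(0.9, 0.0)

The green star was at (0.8, 10.4) in frame 1 and (1.7, 10.4) in frame 3.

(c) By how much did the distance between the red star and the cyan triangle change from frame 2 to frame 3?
+3.6

Distance in frame 2: 1.4. Distance in frame 3: 5.0.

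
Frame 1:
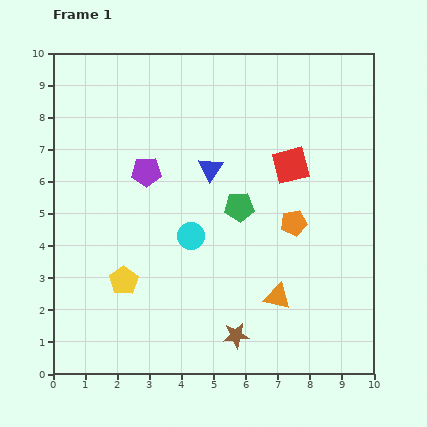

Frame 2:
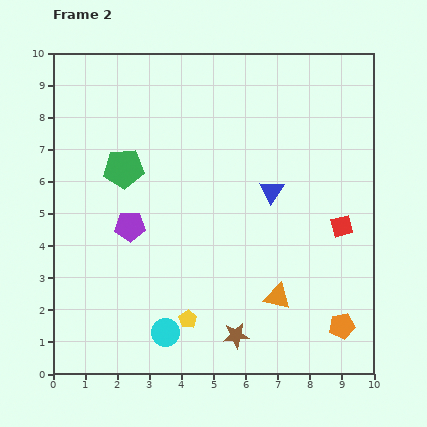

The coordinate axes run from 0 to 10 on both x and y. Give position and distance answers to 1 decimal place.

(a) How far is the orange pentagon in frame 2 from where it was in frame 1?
3.5

The orange pentagon moved from (7.5, 4.7) to (9.0, 1.5), a distance of √(1.5² + 3.2²) ≈ 3.5.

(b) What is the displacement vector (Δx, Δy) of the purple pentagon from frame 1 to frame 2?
(-0.5, -1.7)

The purple pentagon was at (2.9, 6.3) in frame 1 and (2.4, 4.6) in frame 2.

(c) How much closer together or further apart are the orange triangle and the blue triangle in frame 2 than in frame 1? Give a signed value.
-1.2

Distance in frame 1: 4.5. Distance in frame 2: 3.3.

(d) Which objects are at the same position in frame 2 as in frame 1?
the orange triangle, the brown star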